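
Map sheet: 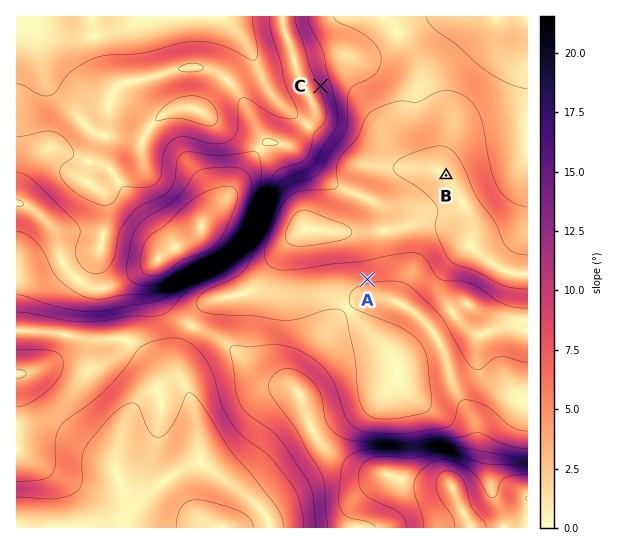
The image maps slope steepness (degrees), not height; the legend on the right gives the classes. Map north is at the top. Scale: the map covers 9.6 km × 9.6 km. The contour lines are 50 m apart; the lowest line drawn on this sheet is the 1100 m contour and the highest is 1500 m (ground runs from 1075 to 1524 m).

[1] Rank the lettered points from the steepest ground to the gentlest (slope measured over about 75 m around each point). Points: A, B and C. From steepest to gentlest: C A B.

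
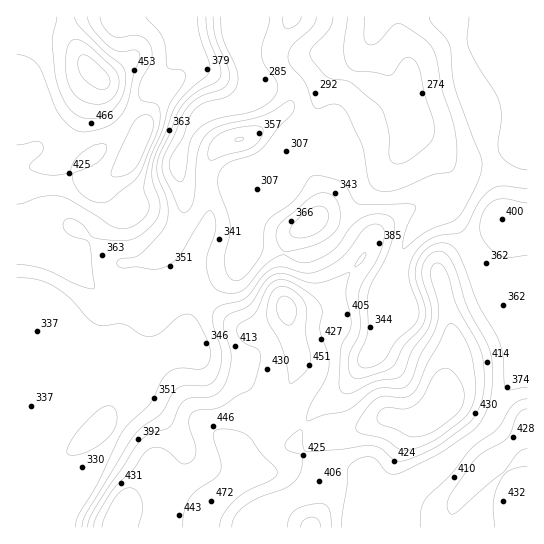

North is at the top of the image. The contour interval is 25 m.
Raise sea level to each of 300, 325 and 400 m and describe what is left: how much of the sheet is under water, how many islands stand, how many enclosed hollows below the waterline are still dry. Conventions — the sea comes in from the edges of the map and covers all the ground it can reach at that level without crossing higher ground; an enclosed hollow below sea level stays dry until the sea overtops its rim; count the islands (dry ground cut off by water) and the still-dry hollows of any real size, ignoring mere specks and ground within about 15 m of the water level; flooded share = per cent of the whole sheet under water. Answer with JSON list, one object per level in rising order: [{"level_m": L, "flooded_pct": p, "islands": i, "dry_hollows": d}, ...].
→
[{"level_m": 300, "flooded_pct": 9, "islands": 0, "dry_hollows": 0}, {"level_m": 325, "flooded_pct": 21, "islands": 0, "dry_hollows": 0}, {"level_m": 400, "flooded_pct": 64, "islands": 0, "dry_hollows": 0}]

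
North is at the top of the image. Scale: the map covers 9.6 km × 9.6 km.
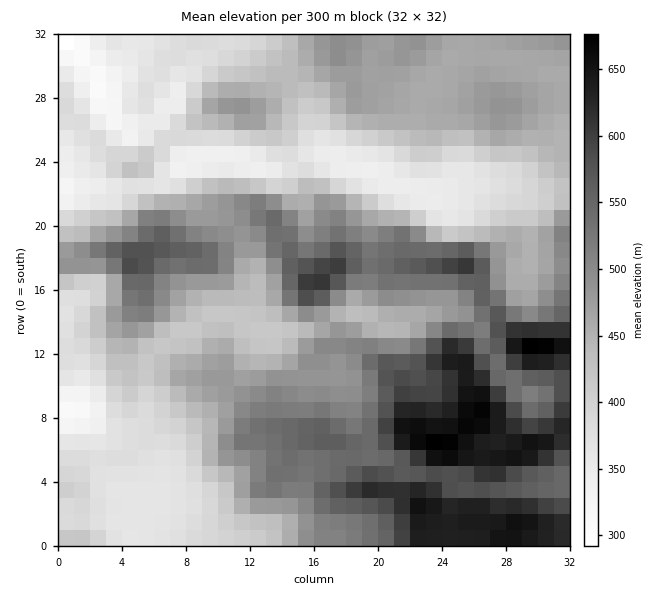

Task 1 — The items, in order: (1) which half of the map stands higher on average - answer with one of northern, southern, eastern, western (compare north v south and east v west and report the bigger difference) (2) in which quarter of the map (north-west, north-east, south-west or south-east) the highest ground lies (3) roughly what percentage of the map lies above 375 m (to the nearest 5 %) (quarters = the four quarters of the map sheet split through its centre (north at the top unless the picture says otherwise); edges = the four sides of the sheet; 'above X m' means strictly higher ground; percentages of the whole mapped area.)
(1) On average the eastern half of the map is the higher ground.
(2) The highest point lies in the south-east quarter of the map.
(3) Ground above 375 m makes up about 85 % of the sheet.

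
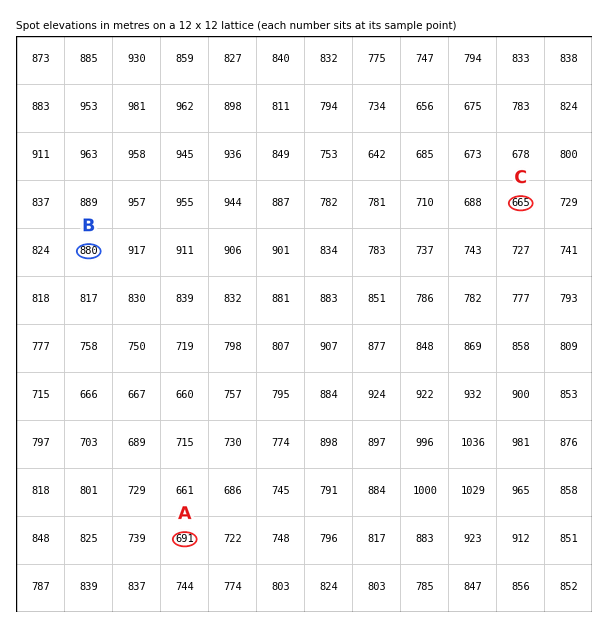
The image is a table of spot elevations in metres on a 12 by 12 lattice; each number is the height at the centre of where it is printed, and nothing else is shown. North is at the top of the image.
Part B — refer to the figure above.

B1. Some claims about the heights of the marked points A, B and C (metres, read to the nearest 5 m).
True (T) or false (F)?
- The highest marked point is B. T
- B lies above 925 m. F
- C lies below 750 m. T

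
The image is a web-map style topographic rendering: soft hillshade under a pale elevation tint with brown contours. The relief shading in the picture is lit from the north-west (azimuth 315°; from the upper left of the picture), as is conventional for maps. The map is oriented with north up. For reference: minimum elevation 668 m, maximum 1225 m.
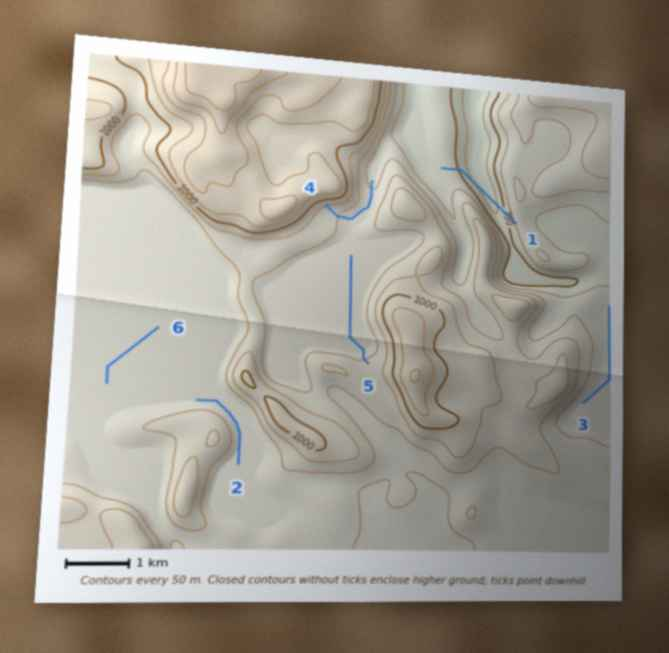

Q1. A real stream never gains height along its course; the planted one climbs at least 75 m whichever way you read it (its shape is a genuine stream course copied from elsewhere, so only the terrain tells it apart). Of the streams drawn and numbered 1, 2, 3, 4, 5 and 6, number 1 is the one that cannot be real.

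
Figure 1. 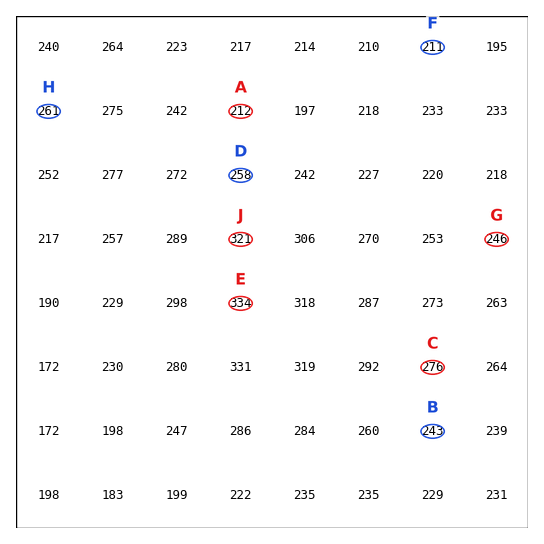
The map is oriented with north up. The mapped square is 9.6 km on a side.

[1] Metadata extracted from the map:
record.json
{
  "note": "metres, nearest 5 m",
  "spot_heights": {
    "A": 210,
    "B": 245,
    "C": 275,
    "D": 260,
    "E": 335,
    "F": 210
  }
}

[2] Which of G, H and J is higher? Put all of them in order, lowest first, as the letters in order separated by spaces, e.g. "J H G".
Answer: G H J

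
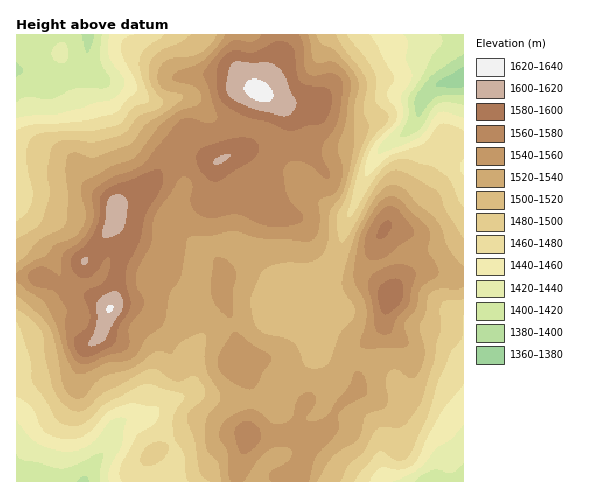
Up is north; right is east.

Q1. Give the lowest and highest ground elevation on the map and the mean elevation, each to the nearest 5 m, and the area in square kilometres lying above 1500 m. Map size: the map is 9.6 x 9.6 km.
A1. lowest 1370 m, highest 1630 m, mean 1520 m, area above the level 62.8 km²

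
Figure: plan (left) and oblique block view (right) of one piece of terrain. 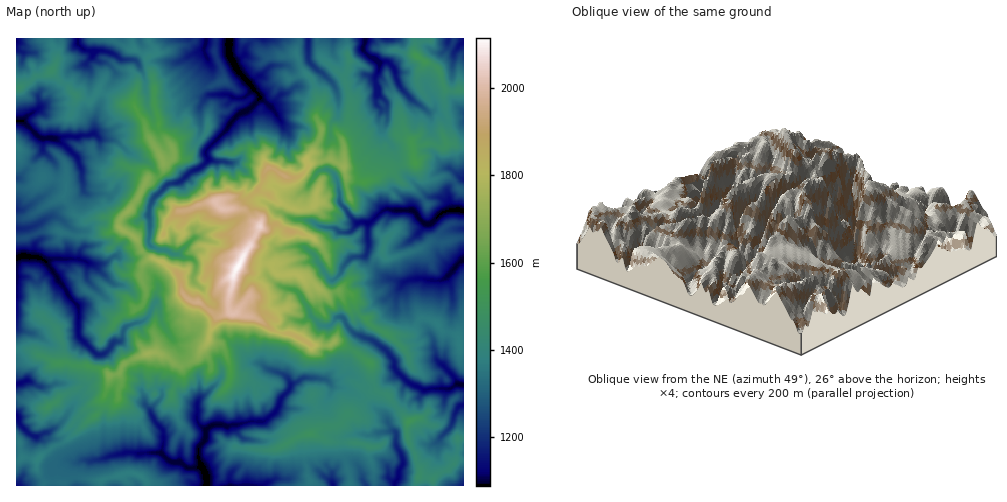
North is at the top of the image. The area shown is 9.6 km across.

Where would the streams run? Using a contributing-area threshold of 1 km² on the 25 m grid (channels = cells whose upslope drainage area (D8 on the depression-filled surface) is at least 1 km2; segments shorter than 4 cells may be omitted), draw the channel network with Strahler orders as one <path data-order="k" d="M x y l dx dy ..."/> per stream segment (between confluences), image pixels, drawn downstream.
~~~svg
<path data-order="1" d="M250 485l-20 0"/><path data-order="3" d="M201 467l5 6 1 12"/><path data-order="1" d="M94 460l5 0 13-5 5 0 7-2 36 0 4 2"/><path data-order="2" d="M164 455l5 6 3 1 9 0 7 6 9 0 4-1"/><path data-order="1" d="M47 433l-4 0-5 3-9-2-9-9-1-3 0-4-2-3"/><path data-order="1" d="M396 433l1 1-1 11 6 9 1 3 0 7-4 5-1 9-3 7"/><path data-order="2" d="M206 431l-2 9-5 8 0 11 2 4 0 4"/><path data-order="1" d="M449 428l3-2 2-7 0-4 4-7 3-3 2 0"/><path data-order="1" d="M151 411l0 2 3 7 10 12 0 13-3 5 0 3 3 2"/><path data-order="1" d="M197 403l0 12-1 3 3 6 7 5 0 2"/><path data-order="2" d="M291 385l-1 5-9 8-2 5 0 3-3 6-11 9-16 0-10 4-8 0-1 1-5 0-1-1-11 0-7 6"/><path data-order="2" d="M458 384l5 1"/><path data-order="1" d="M26 380l-4 3-5 1"/><path data-order="1" d="M327 380l-7-2-18 0-11 7"/><path data-order="1" d="M444 366l11 12 3 6"/><path data-order="1" d="M262 364l4 5 18 6 6 5 1 5"/><path data-order="1" d="M165 327l-4-5-2-15-5-4-6 13-4 5-3 1-4 0-7 4-3 0-4 5 0 6-3 4-5 1-9 10-4 3-6-1-18-18 0-30-9-10-5-9-7-8 0-2-12-17"/><path data-order="1" d="M288 288l6 1 6 5 2 6 7 9 2 6 10 11 9 0 7-9 5 0 4 4 2 6 7 7 19 7 8 7 4 2 9 12 0 6 1 2 13 13 7 3 2 0 5 4 5 0 2-1 21 0 7-5"/><path data-order="1" d="M17 287l0-29"/><path data-order="1" d="M402 286l3-5 6-2 30 1 5-2 15-17 2-1"/><path data-order="1" d="M92 264l-2 0-9-5-31 0-1 1-4 0"/><path data-order="1" d="M318 261l3 4 2 6 4 3 2 5 1 1 4 0 7-7 2-7 10-9 11 0 3-3 1-2 0-5 1-1 0-4-1-2 0-16 2-1"/><path data-order="2" d="M45 260l-7-3-19 0-2 1"/><path data-order="1" d="M192 258l-7 0-7-4"/><path data-order="2" d="M178 254l-5 0-7-4-7 0-9-5-2-2 0-4 2-1 0-21-2-1 2-9 2-4 1-5 8-7 6-7 2-1 6 0 6-2 9-9 10-4 8-8 0-1"/><path data-order="1" d="M195 238l-1 0-16 16"/><path data-order="1" d="M327 228l7 0 6 4 9 0 8-8 0-1"/><path data-order="2" d="M357 223l4-1 9 1"/><path data-order="2" d="M370 223l15-14 5 0 1 1 20 0 15 14 6-1 13-12 3-1 14 0 1 1"/><path data-order="1" d="M83 190l-1-21-2-3-4-11-13-11-7-5-7 0-1-1"/><path data-order="1" d="M335 176l4 7 1 19 7 8 2 5 8 8"/><path data-order="1" d="M216 161l-7-1-1-1"/><path data-order="2" d="M208 159l-2-5 1-5 21-21 3-7 10-9 3 0 2-2 4-1 9-10 0-1"/><path data-order="2" d="M48 138l-8 0-16-17-7-1"/><path data-order="1" d="M96 134l-16 1-2 2-30 1"/><path data-order="1" d="M283 124l-6-8-1-4-13-13-4-1"/><path data-order="1" d="M386 111l0-4 2-1-2-4-10-11"/><path data-order="1" d="M416 103l-16-15-4-11-1-8-4-5-2-2-10 0-4-5-4 0"/><path data-order="1" d="M376 99l0-8"/><path data-order="2" d="M259 98l0-3-6-6"/><path data-order="1" d="M209 95l20 0 6 3 8 0 10-9"/><path data-order="2" d="M376 91l0-16 2-3 1-3 0-5-8-7"/><path data-order="2" d="M253 89l-7-10-8-8-8-14-1-3 0-15"/><path data-order="1" d="M333 83l-11-11-4-2-9-8-1-2 0-21"/><path data-order="2" d="M371 57l-8-7 2-11 2 0"/><path data-order="1" d="M92 54l-3-4"/><path data-order="1" d="M111 53l-7-2-1-1-14 0"/><path data-order="2" d="M89 50l-6-1-5-5-1-5"/><path data-order="1" d="M204 49l2-9 1-1"/>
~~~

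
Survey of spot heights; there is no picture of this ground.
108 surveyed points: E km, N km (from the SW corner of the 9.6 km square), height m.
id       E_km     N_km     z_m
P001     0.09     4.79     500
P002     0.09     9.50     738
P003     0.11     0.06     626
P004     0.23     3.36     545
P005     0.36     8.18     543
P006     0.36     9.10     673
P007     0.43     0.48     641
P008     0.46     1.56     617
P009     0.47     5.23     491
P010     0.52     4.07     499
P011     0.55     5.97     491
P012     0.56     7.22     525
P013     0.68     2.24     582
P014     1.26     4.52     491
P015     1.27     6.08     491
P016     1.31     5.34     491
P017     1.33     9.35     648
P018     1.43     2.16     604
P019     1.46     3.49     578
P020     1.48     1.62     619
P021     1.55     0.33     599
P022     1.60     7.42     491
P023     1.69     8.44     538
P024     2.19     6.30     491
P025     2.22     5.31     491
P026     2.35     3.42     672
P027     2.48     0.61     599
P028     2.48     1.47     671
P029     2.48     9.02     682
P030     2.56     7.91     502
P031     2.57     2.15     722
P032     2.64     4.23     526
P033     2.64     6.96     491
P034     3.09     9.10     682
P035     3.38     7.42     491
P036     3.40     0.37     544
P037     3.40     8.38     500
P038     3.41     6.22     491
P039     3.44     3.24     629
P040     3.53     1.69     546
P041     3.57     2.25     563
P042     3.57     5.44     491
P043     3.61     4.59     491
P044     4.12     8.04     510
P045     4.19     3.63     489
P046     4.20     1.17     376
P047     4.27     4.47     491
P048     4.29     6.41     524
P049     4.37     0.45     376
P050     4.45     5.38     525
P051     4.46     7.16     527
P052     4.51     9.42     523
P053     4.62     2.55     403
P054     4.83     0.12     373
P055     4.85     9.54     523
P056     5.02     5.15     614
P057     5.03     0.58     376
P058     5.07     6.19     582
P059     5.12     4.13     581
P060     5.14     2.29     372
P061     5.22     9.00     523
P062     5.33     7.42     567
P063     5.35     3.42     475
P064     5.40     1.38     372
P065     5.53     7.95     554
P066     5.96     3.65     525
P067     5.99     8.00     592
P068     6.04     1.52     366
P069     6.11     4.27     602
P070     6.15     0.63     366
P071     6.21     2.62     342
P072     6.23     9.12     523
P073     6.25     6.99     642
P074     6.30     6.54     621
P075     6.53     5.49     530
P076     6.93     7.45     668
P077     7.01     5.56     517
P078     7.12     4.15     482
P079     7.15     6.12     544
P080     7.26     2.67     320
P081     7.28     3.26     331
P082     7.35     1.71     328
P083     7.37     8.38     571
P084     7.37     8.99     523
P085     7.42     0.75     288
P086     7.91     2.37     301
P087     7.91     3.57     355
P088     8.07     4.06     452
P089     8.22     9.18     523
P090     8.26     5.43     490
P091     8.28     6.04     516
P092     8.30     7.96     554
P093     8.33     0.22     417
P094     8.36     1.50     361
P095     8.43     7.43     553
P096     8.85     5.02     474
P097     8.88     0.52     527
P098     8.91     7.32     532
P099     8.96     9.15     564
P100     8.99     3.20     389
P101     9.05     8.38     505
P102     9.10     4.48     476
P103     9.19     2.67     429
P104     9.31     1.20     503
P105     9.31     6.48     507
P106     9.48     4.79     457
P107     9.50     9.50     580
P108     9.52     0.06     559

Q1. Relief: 280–740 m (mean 515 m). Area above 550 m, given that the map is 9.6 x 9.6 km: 30.4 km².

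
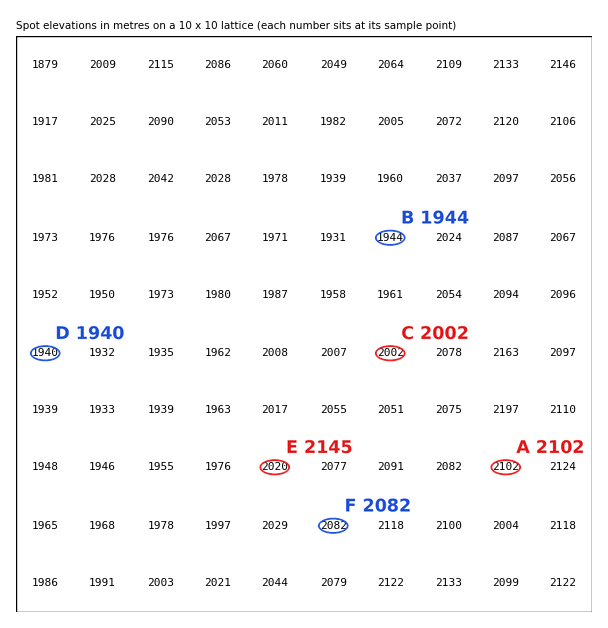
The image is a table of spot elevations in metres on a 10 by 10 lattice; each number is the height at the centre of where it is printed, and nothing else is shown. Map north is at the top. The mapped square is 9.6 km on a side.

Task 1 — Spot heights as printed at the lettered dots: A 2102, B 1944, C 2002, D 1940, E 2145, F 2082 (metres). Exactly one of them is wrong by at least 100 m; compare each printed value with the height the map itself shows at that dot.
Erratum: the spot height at E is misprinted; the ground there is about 2020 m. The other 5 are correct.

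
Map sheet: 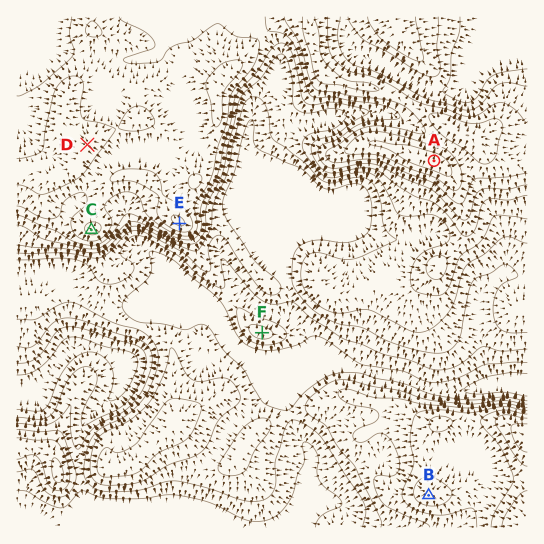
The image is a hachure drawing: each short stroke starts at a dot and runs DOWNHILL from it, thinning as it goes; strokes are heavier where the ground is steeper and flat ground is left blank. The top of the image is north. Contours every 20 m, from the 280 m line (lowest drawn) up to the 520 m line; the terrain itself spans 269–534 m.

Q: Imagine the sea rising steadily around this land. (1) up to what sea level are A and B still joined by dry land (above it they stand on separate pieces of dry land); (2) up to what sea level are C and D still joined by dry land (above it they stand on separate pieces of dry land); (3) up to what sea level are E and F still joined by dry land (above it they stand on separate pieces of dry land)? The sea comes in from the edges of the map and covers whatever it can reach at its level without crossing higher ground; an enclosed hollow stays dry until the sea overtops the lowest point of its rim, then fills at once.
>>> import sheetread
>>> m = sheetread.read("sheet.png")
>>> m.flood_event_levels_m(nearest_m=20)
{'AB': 340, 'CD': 460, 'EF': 360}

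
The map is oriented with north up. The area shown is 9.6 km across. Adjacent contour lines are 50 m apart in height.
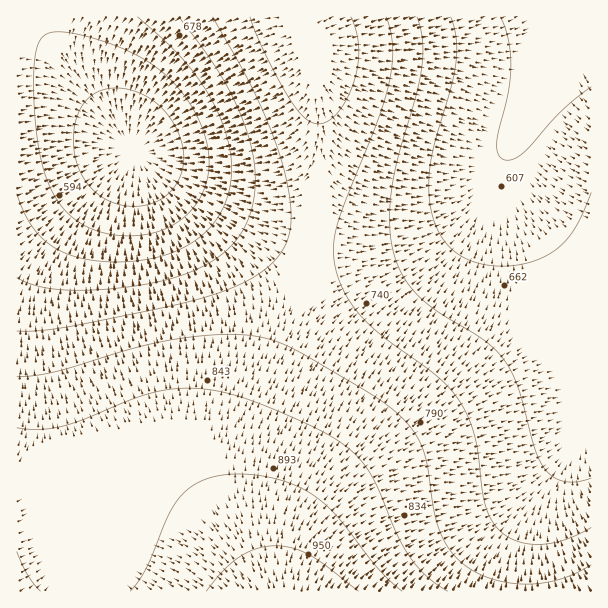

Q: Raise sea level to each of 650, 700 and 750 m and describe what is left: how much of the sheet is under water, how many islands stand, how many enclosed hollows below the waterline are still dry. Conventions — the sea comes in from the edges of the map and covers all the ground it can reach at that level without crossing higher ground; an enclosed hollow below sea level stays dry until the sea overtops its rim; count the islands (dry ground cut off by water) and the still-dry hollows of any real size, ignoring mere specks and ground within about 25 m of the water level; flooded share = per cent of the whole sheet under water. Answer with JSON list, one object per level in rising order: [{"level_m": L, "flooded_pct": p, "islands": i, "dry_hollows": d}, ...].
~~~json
[{"level_m": 650, "flooded_pct": 24, "islands": 0, "dry_hollows": 0}, {"level_m": 700, "flooded_pct": 38, "islands": 0, "dry_hollows": 0}, {"level_m": 750, "flooded_pct": 52, "islands": 0, "dry_hollows": 0}]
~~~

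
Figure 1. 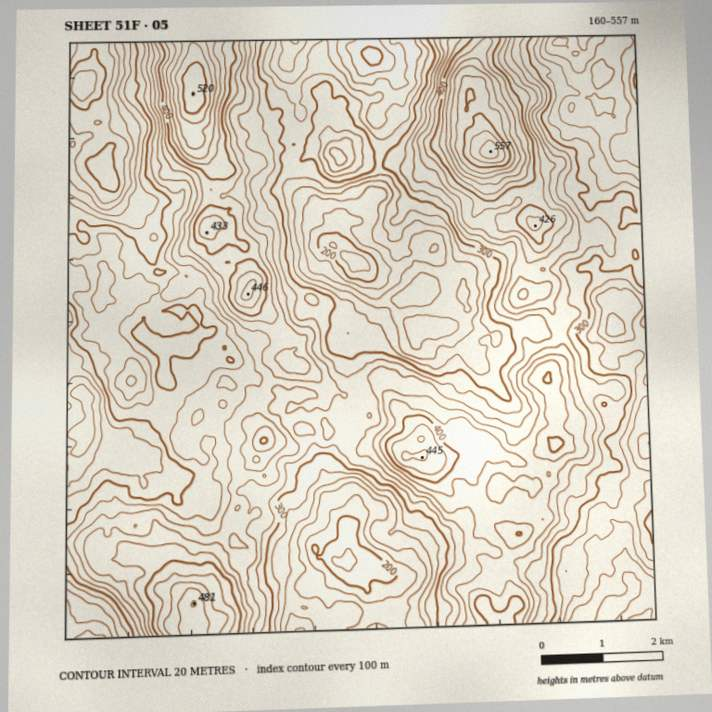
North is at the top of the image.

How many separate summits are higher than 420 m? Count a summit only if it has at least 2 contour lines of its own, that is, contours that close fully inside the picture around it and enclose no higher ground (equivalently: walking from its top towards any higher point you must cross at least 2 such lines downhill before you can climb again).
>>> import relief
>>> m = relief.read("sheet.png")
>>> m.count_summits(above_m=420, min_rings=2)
6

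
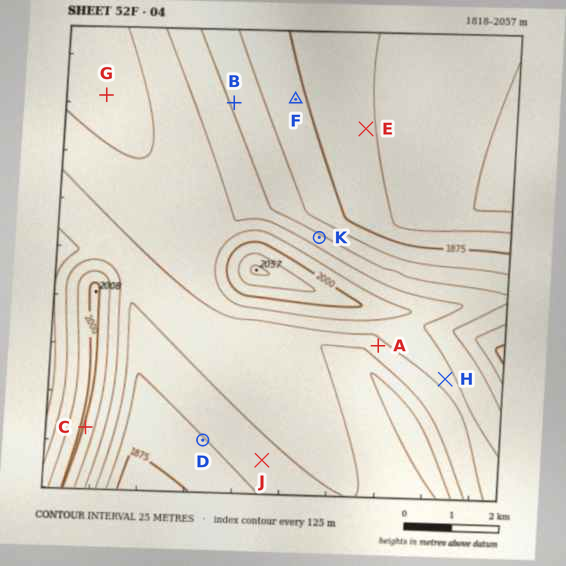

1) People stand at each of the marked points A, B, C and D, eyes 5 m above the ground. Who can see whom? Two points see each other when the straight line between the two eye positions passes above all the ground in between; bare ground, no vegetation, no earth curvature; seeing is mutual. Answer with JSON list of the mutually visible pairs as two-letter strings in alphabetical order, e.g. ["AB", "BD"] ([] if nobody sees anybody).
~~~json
["AC", "CD"]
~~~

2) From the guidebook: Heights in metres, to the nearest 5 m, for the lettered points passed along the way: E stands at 1855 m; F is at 1880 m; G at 1985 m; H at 1950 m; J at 1915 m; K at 1930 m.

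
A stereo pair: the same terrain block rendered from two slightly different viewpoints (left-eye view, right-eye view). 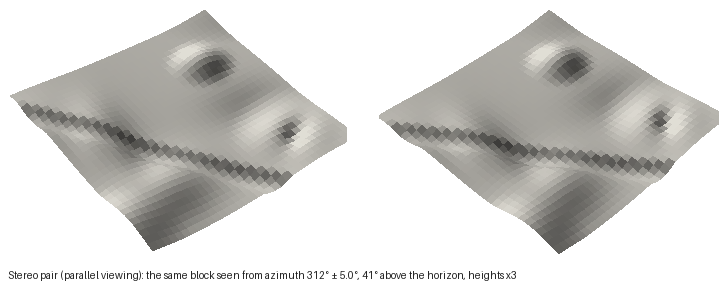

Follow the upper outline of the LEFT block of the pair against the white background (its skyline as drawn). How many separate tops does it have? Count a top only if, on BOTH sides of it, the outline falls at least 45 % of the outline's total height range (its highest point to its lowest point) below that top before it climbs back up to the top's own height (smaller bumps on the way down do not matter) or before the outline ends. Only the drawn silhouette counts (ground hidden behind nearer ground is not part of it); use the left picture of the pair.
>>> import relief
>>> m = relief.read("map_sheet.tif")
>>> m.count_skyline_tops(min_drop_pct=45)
1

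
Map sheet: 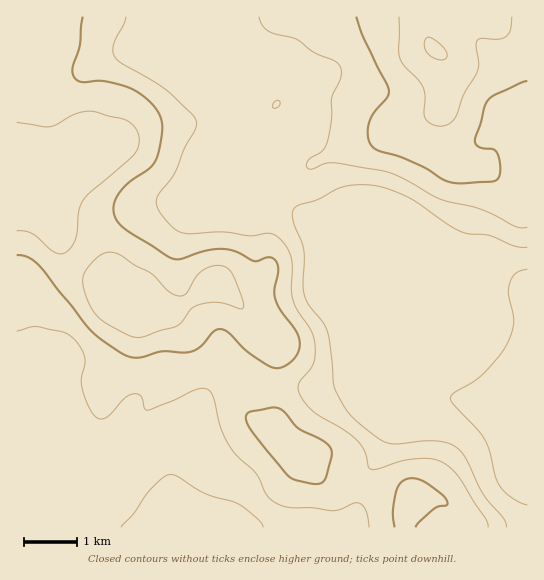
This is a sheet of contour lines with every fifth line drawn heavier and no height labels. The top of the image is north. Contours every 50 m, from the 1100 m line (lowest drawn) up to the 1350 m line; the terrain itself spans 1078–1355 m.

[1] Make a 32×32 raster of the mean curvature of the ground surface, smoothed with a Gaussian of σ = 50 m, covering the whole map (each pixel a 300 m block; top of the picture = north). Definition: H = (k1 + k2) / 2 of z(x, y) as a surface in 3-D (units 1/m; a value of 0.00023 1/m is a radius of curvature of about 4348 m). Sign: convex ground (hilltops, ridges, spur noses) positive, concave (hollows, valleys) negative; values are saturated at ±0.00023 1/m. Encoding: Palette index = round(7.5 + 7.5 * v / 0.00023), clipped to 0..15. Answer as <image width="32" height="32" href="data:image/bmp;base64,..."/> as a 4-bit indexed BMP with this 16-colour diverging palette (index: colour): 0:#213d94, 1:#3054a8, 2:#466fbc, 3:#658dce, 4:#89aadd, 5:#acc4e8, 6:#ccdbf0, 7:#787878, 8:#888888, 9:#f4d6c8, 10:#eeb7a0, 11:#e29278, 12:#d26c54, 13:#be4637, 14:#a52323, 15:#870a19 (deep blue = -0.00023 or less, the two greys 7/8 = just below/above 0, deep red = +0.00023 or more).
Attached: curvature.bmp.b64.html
<image width="32" height="32" href="data:image/bmp;base64,Qk12AgAAAAAAAHYAAAAoAAAAIAAAACAAAAABAAQAAAAAAAACAAATCwAAEwsAABAAAAAAAAAAlD0hAKhUMAC8b0YAzo1lAN2qiQDoxKwA8NvMAHh4eACIiIgAyNb0AKC37gB4kuIAVGzSADdGvgAjI6UAGQqHAIumZWR3d3cyMQMxfJVb/8eZZom2R3UySbp7hHrqn8QjZXaKyEQ1mFjt34WL/N9wJXd1ebp0asg1yaxDW/zbU0R3dYmqhIp0a8jNzGSKuXdHd3SYmnWZRbyJ7vxTRnmHR3d0qGmGdjrru4hyEkVXZld3RqpXmFNN2uk0QiVWZmZndkmqdGiDWlRzFHdWh1VVV2Z6iIZFl0UkhGZXh5l4h2dmZURpRIlTWf3GJoiJm6dnZUFGjXaoU67/xSeYiay5Zpdyeq67xhPs76Ymd2Z6zZWXc7//27cp96cwZ3d3U62UY2bP3Ld835WzBHd3d3dZZAKaq4i0T/439gd3d3d2Z2MFyGqopVz/XfkGeIeHZ6hDSedZyXRHmmz3RHeId0iDOmnZZ2RlNFUno1Z3d3JXY4+JuFY1ZTNESII1VXUAeIi9erhUJERGZmhldUQRF6hYyHiqqEJWVnd2bNdDJIztq7WHmt65qGVmdmzbmpi7reuVmKqr37ZUVnVJmJzrqGZXl4d6hq63d2m3RWZ5zJiXNpZlWsmrupp3q5ZGeMyr/kaGZ3aprLhUd0rJd3Z2SO0yZHiEWbtjN3d2p3d2UxasYnV4c0diBXd3dnZTRmeJrceXeqd0A3d4d3ZndkZ5zv90ZnmomCZ3d3dYdmqHlo/HNqiIhoqUd3h3Wqh8loSdQmzE"/>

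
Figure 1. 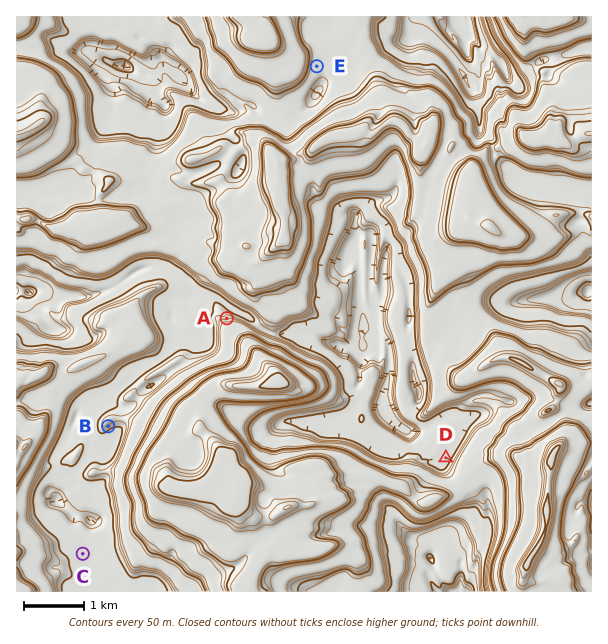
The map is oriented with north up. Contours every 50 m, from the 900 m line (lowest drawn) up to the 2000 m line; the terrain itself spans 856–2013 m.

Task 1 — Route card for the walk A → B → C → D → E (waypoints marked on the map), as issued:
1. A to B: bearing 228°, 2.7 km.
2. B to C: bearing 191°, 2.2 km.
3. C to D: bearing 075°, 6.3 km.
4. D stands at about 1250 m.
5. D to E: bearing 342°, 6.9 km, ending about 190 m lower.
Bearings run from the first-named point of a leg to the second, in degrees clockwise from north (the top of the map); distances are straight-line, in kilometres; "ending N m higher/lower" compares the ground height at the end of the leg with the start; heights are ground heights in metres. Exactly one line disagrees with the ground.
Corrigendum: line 5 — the sense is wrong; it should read higher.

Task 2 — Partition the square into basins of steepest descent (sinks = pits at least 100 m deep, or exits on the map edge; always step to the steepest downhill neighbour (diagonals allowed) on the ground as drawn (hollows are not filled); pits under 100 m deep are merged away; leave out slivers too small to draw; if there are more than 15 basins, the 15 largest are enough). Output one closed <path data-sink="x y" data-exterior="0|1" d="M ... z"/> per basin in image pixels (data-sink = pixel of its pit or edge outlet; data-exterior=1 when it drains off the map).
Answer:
<path data-sink="459 24" data-exterior="0" d="M591 16l-343 1 22 28 14 78 18 25 7 3 20-13 24-4 9-4 9 4 16-12 9-1 17 17 13 8-2 10 5 6 11 6 12 0 22 12-6 29 0 9 3 4 18 4 9 8 9 2 51 2 15-10 15-4 4-3z"/><path data-sink="381 404" data-exterior="0" d="M396 121l-9 1-16 12-9-4-9 4-24 4-9 4-9 9-12 3-11 6-6 0-5 4 3 25-2 12 6 17 0 19-19 20 1 18 8 24 0 25-2 12-8 18 0 6 13 21-16 5-43-1-11 5-11 14 3 24 25 28 6 2 2 10 6 11 0 9 4-2 18 1 14 13 7 10 12-5 18 0 2-2 0-11 3-9 4-3 7-5 24-1 17 1 28 9 23 18 7 2 11-6 16-5 27-30 17-6 20-2-3-29-16-18-10-6-14-2-2-2-4-12 1-8-8 0-5-4-8-8-6-15-10-7-5-6 0-17 3-6-2-10 18-38-1-19 6-11 18-16-1-12 6-29-22-12-12 0-11-6-5-6 2-10-13-8z"/><path data-sink="57 500" data-exterior="0" d="M236 258l-14 1-13 6-15 19-24-2-26 12-12 15 1 21-25 24-24 8-19 11-20-3-5 4 9 13-1 24-17 29-10 10-5-1 1 143 230-1 9-24 26-31-8-12 0-8-19 1-9-6-11-13 3-7-2-9-17-8-3 0-9 10-9 4-27 0-5-15 2-9 13-20 18-15-11-7-9-1-23-11-24-15 14-16 25-15 4 1 7 13 16 17 0 5 9-10 11-5 43 1 16-5-5-9-13-16-14-14-16-10-7-11-2-10-12-15 6-15 14-16 8-5z"/><path data-sink="123 66" data-exterior="0" d="M248 16l-232 1 0 57 9 3 3 10 10 17 4 16-5 5 0 3 7 10 24 24 7 1 9 7 6 0 19 12-11 16 2 23 2 3 12-2 18 1 6-6 20-11 28-6 4-3 3-12 5-2-10-1 2-21 20-7 9-6 6 0 9 4 17-10 10 0 13 13 4 8 30-11-10-8-14-21-14-78z"/><path data-sink="29 293" data-exterior="0" d="M33 218l-17 1 1 163 7-6 9 2 12-8 20 3 19-11 24-8 25-24-1-21 12-15 26-12 24 2 15-19 13-5-10-1-9-5-5 0-7 5-27-13-8 0-6-15-6-3-22-5 8 17 1 7-10-22-3-1 3-2-4 0-5 2 6 9 6 18-11 11-12 4-5-3-5-17 0-15 2-5-16-2-9 5-14 0z"/><path data-sink="458 591" data-exterior="1" d="M516 456l-19 1-17 6-27 30-16 5-11 6-12-5-12-12-28-11-15-2-35 2-8 7-3 9 0 11-2 2-18 0-11 5-8 6 0 8 8 12-26 31-9 24 275 1 4-26 14-21 6-15 2-51 4-15-9 5-9 0-9-9z"/><path data-sink="588 291" data-exterior="0" d="M470 220l-12 10-8 16 0 26 7 13 3 15 10 12 8 17 18 13 7 16 13 2 51 28 12 2 11-4 2-2 0-162-8 4-8 0-18 12-24 0-33-3-12-9-15-3z"/><path data-sink="591 504" data-exterior="1" d="M591 444l-9 0-6 2-18 0-6 12-6 72-22 42 0 7 12 4 4 9 52-1z"/><path data-sink="591 402" data-exterior="1" d="M591 385l-12 5-19-4-2 15-6 7 6 5 7 15 0 7-5 11 16 0 6-2 10-1z"/>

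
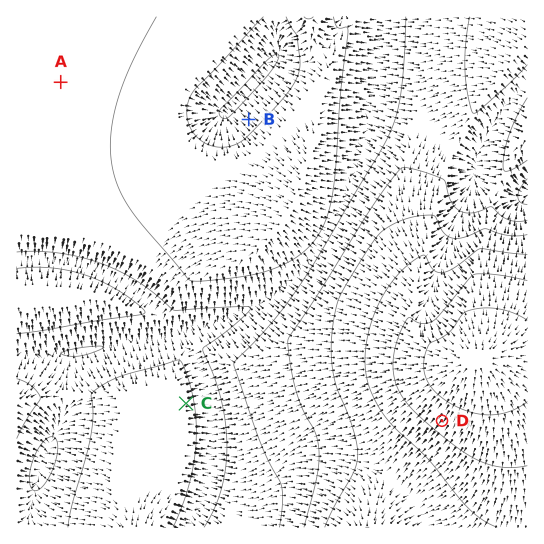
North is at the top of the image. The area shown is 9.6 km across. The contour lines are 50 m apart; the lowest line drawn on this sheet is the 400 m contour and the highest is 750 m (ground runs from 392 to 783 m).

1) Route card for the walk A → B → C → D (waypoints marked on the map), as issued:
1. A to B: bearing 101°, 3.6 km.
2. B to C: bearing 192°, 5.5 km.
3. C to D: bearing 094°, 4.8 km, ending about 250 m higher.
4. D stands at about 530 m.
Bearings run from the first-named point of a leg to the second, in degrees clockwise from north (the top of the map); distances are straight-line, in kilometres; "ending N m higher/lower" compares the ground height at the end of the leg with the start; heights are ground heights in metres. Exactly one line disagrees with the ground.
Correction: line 4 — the height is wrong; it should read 720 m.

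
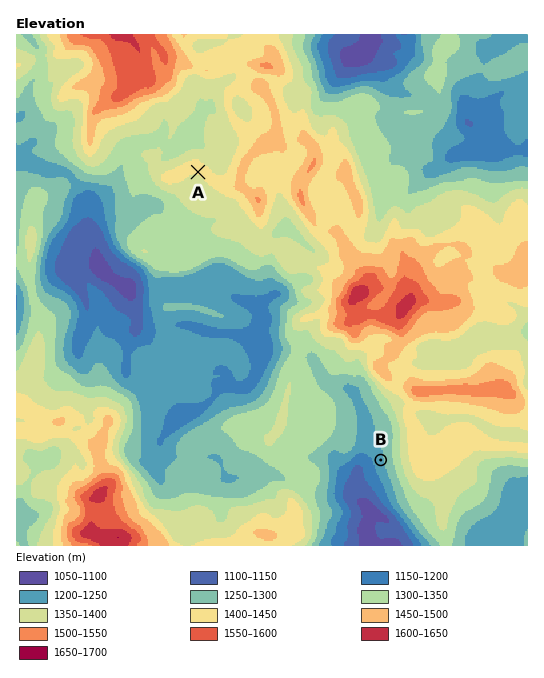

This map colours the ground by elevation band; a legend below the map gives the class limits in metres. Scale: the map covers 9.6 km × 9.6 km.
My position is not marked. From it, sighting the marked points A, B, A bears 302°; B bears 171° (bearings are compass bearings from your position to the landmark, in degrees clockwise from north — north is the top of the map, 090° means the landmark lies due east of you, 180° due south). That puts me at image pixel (350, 267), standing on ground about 1480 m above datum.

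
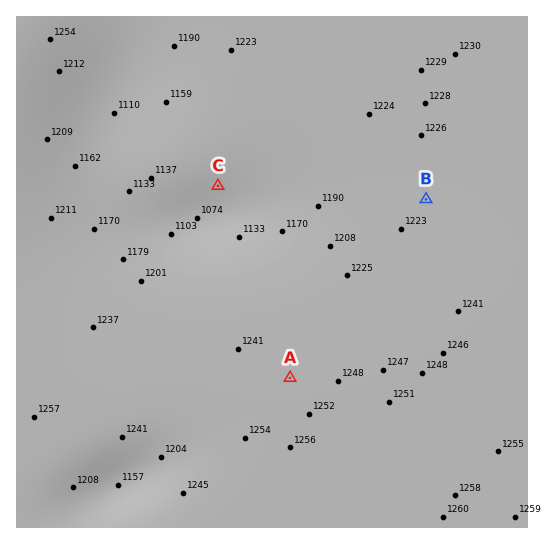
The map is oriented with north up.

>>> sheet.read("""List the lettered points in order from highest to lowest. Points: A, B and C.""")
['A', 'B', 'C']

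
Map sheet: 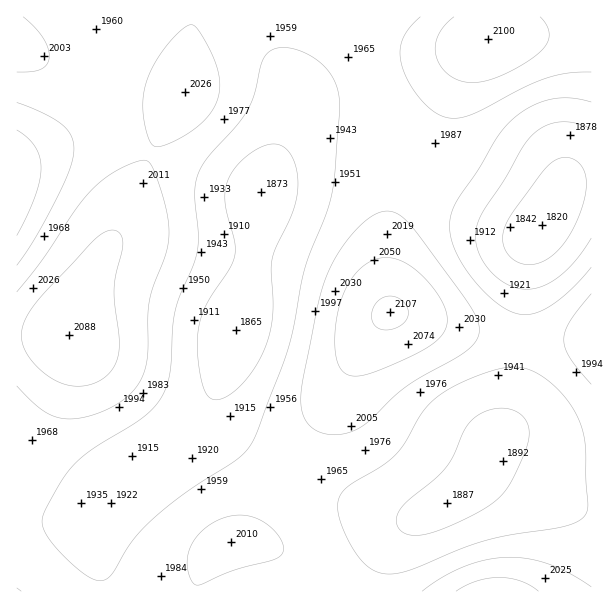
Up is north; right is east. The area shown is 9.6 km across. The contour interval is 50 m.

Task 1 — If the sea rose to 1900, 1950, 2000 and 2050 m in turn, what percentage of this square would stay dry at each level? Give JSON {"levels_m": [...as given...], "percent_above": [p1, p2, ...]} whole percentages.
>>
{"levels_m": [1900, 1950, 2000, 2050], "percent_above": [88, 63, 26, 8]}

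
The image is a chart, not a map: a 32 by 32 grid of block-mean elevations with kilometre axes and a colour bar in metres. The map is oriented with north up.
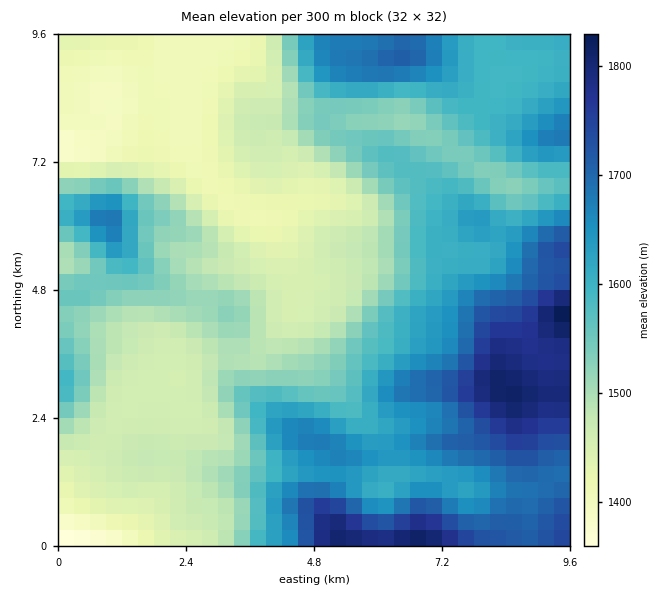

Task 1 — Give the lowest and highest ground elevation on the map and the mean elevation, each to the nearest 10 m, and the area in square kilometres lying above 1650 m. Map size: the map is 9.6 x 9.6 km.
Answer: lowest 1350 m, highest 1840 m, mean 1560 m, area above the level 21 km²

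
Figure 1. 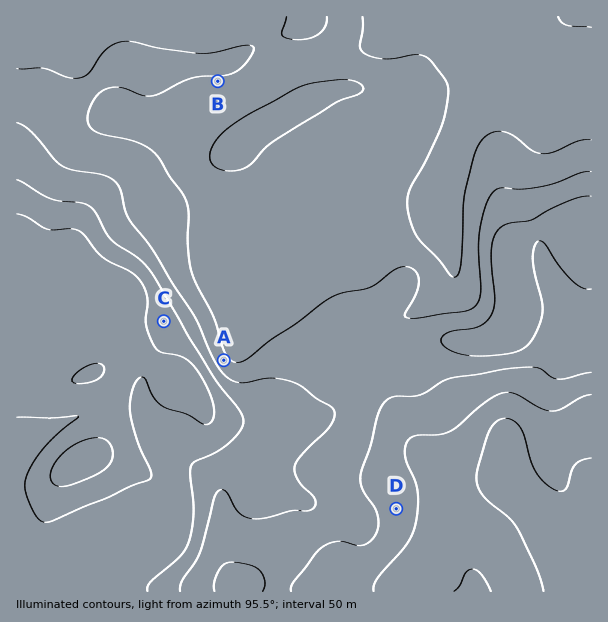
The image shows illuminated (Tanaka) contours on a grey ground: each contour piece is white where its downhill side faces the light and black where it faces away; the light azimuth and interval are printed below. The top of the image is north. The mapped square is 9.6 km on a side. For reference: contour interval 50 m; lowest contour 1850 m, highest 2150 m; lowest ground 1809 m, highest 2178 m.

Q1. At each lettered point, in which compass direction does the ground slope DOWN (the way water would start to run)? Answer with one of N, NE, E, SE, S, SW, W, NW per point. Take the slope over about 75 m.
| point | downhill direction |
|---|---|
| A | NE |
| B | S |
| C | E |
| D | E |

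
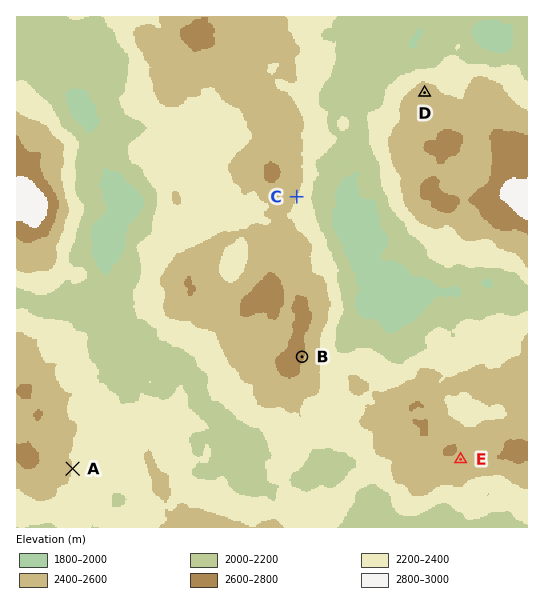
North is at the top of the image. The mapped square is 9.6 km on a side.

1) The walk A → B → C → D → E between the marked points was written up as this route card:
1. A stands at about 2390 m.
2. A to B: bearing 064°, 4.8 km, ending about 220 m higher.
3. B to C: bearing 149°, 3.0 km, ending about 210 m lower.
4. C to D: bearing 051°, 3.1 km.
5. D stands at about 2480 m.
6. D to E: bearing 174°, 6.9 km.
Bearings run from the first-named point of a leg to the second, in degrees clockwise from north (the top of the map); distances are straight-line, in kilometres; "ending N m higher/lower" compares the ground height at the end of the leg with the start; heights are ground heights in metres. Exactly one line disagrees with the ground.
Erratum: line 3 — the bearing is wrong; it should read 358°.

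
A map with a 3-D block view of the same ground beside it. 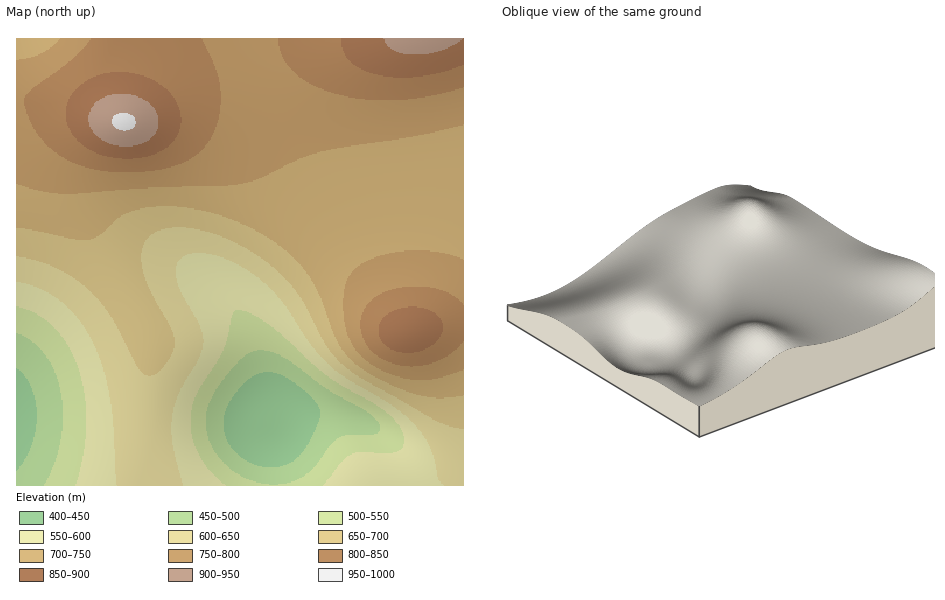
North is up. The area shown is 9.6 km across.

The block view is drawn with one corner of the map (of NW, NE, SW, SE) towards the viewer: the SE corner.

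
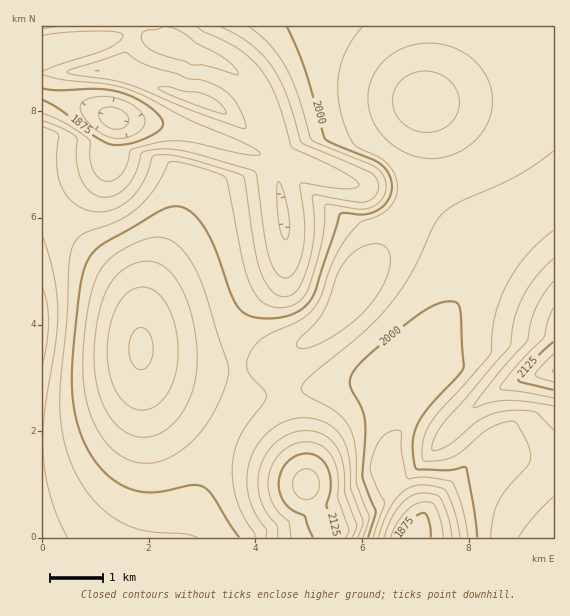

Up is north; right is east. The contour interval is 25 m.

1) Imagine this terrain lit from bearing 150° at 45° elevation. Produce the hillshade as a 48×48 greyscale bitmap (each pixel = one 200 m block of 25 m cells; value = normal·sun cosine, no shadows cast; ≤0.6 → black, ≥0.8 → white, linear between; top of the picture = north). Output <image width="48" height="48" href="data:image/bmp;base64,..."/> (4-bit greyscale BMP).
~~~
<image width="48" height="48" href="data:image/bmp;base64,Qk32BAAAAAAAAHYAAAAoAAAAMAAAADAAAAABAAQAAAAAAIAEAAATCwAAEwsAABAAAAAAAAAAAAAAABEREQAiIiIAMzMzAERERABVVVUAZmZmAHd3dwCIiIgAmZmZAKqqqgC7u7sAzMzMAN3d3QDu7u4A////AIiIiZmZmZmZiIiHZniJrv/+uGVUVWZmZoiIiZmZmZmZiIiIiIiZm+//2XVVVmZmZoiIiZmZqpmZiHd4mqqZma3//JZmZmZmZoiIiZmaqqmYh3Zniau6mYnf/shmZmZmZniIiZmqqqqYh2VVZ5rMuZic/+uHd3ZmZniIiZmqqqqZh2VERXiry5iIz+24d3d2ZneIiZmqqqqZh1QzM1aKvLmHjO7ad3d3d3d4iJmqq6qph1QyIjVorMuGV87cp3d3d3d3iJmqu7qph2QyIiRXm8yWVHzdyod4iGd3iJmqu7qpl2VDIiNWiru3QzfN3KiIiGZ3eJmqu7uqmHZUMzRWeaqpUyJ83duYiVZneImqu7uqmIdlVERWeJmZdCEnze3LqlVmd4maq7uqmYh3ZmZneImZhjESa97t3UVWZ4iaq7qqmYiIiIeIiIiIiGMRFZze7kRVZniZqqqqmYiImZmZmYiIiIYxESabzTRFVniJqqqpmIiJmqqqqZmIiIhkEAEkZzNEVWeJmqqpmIeImqu7uqmYiIiHQhAAEiM0RWeImaqpmHd3eKvMy7qZiIiHdTIQADMzRVZ4mZmZmHZVVnm8zLupmIiHdmVDITMzRFZ3iZmZiHZUM0abzMu6mYiHdmZVREMzRFVniJmZiHZTEBNpvMy6qZiHdmVVVVREREVneImZmIdUEAA3q8zLqZmIdmVVRGVEREVmeIiZmIh1MQAVirzLqpmId2VURGVUREVWd4iJmIiHUxATaau7upmYh2VURHZURERWZ4iImZmHZBASV5q7uqmYh3ZVRHZVRERVZ3iIiZmYdCACNXmqqqmZiHZlRHdlRDRFZ3iIiZmZdTESNGeZqqmZmIdmVHdlRDNEVneIiZqphkIiNFaJmZmZmYh2ZXdlRDM0VneIiZqphkMzRFZ4mZmZmZiHZod2UzI0VneIiZqph1REMiRniZmZmZmId4d2VCIjRneIiZqph1VCEAA3iJmZmZmYiIh3ZDIjRWeIiZqph1QxAAAGiJmZmZmZiIiHZTIjRWeIiZqph1QzRUIFiZmZmZmZmIiIdkMjRWd3ZniZh1VniYZWiZmZmZmZmZmZh1QzRVQzIjWJh3iavMqImZqqmZmZmZmqqHQxERERI0V4iavM3dypmqqqqZmZmZmql1IAAAE0VniIibzMzLqZqqqqqpmZmYd2ZTAAAjVnmaqYd4mqqYiZqquqqpmZmUM0RUQzRXiavLqYdmd3iIiJmquqqpmZmSNWiZh3iavMy6mHdmd3d3iImaqqqZmZmFeKvMy7vMu6mIiHdmd3d3d3iJmZmZmZiIq97/7cy6h2ZniHd3d3d3Zmd4iJmZmYiLzf//7Ll2REVniId3d3d2ZmZneIiIiIiIiavMuXVERFZ4iIh3d3dmZVVmd4iIiIiEMyIkd2VVZmeJmYiHd3dmZlVmZ3iIiIiHZUMRNmZmeJmqqZiId3d2ZmZmZ3eIiIiMuph2VoiImqu6qZiId3d2ZmZmd3eIiIiO7cuph5mZmru7qpiId3d3ZmZmd3d4iIiA=="/>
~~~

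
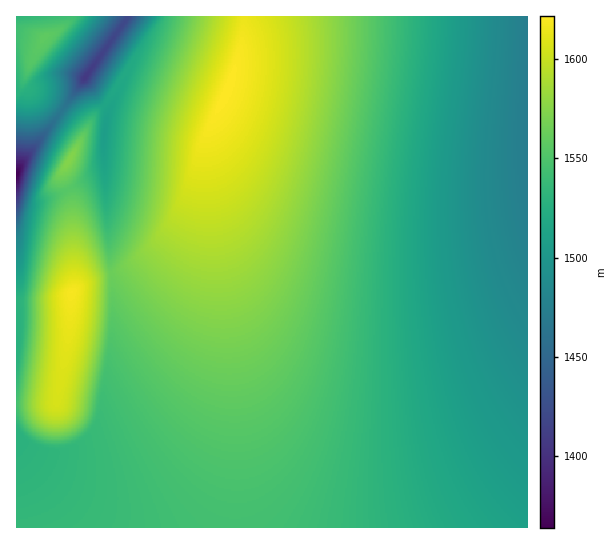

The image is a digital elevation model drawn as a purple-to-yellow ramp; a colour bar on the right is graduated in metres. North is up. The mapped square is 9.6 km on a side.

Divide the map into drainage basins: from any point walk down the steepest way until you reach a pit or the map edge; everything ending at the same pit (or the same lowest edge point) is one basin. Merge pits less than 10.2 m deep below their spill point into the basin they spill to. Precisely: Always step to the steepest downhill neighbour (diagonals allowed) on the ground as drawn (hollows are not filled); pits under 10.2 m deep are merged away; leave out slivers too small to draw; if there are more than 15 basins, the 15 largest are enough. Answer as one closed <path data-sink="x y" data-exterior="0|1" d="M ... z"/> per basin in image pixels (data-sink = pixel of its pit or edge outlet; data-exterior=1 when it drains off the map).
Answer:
<path data-sink="527 129" data-exterior="1" d="M527 16l-283 1-1 22-6 23-9 27-23 48 2 29 20 137 8 76 0 149 293-1z"/><path data-sink="17 433" data-exterior="1" d="M205 137l-17 61-8 16-20 27-17 15-17 12-12 5-17 3-26 17-2 40-12 66-3 4-7 1-31 1 1 123 218-1 0-148-8-76-20-137z"/><path data-sink="17 174" data-exterior="1" d="M70 16l-54 1 1 387 30 0 7-1 3-4 12-66 2-40 26-17 17-3 12-5 17-12 25-25 20-33 16-60 15-29-81-30-13-3-18 27-11 10-11 20-16-17-36-24-9-9 5-18 12-24 5-5 15-7 10-10z"/><path data-sink="85 78" data-exterior="0" d="M243 16l-172 0 0 3-10 10-15 7-5 5-12 24-5 18 9 9 36 24 16 17 11-20 11-10 18-27 13 3 72 28 8 1 10-19 9-27 7-32z"/>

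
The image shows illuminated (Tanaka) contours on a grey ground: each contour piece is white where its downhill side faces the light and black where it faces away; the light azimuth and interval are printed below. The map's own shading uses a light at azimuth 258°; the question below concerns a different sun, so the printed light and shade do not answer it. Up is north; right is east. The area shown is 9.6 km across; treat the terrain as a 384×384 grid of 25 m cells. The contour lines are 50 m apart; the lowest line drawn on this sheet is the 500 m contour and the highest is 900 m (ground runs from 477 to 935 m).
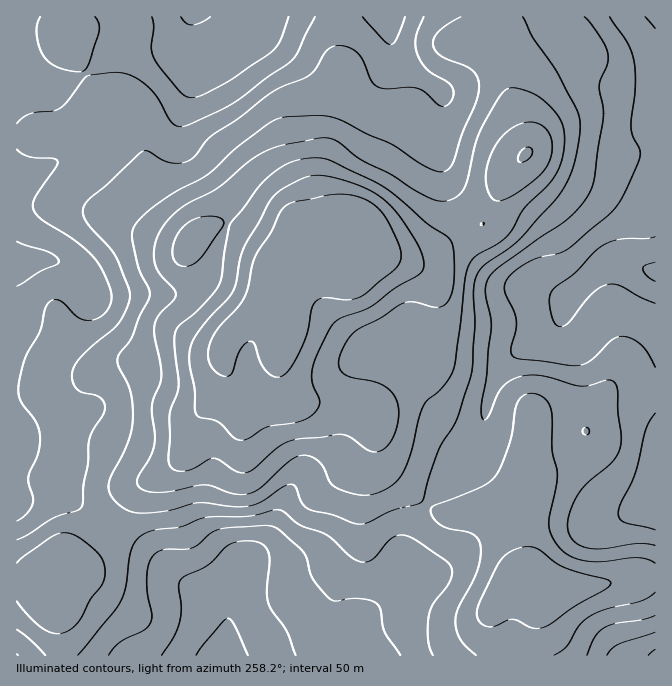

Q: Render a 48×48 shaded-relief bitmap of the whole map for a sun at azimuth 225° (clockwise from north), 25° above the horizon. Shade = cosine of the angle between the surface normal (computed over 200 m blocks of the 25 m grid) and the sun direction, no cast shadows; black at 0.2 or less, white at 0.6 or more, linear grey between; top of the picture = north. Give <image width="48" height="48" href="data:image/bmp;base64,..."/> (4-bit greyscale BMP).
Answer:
<image width="48" height="48" href="data:image/bmp;base64,Qk32BAAAAAAAAHYAAAAoAAAAMAAAADAAAAABAAQAAAAAAIAEAAATCwAAEwsAABAAAAAAAAAAAAAAABEREQAiIiIAMzMzAERERABVVVUAZmZmAHd3dwCIiIgAmZmZAKqqqgC7u7sAzMzMAN3d3QDu7u4A////AO7bmIiZiHiKq7u7qYm7u7u8y6qql2aKqv7bmIiZh3iJq7u7qYm7u7u8y6qql3ibu+7Kh4iIdmeJq7u7qYmqqqq8yqq6mIm8zNyod4h2VWd4q7u7qZmqqqqruqu6mZq8u8uXd4dlVWd4mru6qaqqqZmaqquqmJmqqamHeHZVVoiImruqqruqmZmaqqmYZVZ4h5iHh2VVeKqYmruqq7upmZqruph1MiNFVXiIdmVWirqYm7u7vMuYmru7updTEBI0M2d2VWZ4q7mZvN3d3cuYm8zLuodTETREM3dlRXmavLqs3t7u3cuprMy7uodlNFZmVIh2aKvMzLve/t3u3cuqu7qZmYh2VWd3dqmImszMy7zv7bvdzMu6qpiIiIiHZniIiKmZq8zLu8zd25q7u7uqmHd3eIiHd4iIh5maqrqqvMvMypmru7uph3d3iJmHd4mId5mqqqqavMqsupiby7updmd3iZmHeJmHZpqqqqqavLmsupmsy7updmd3eZmHiJh2ZqqqqZmr3bmsupq8uru5ZWd3eaqIiJdVVrqqqZq83Lq7qau6qauoVXh2eaqYeHZVZ6qqqZvMy7u7qaqYiJmGRXh2aaqHd2ZWd6qqqazMu7y7qZmHZmdlRYh2aJh1VVZmd5qqqrzLrN3KmaqGVVZVV4l1VnZDM1ZmZpqpmru6ve3JiaqGVWd2eJl1RVUyNGd2ZpmZiaqazty5iaqGZnd3iZh0NFVERnh2ZpmYiIibzcupiamGZniIiZh0NFZmZ4mHZpmYdniry5mZiZmGZ4mZmZl0NFZmeJmHZpmXZom7qYiImZh2eaupmap0I0VmeJmHZpmGV5u7qZmImph3irupmrpiE0VneIh2VIh1ac3dzLqau5iImqmZq7lSJFZ4iYh1Q4h2i97u7cqry5iImIiJmZdCRniZmYdlVZmZve7u3bmby5iIiIiZdmVFeZmqqYd3ibu87u3cy6iKupiIiImoU0RXmpmaqYiau7zN7dy6qpiJqpmYiJqmMjRoqYiJmZmru7zMzLqZmYd4maqYiapzATRomHd4mYmamaq6qZmIiHZniamHiZcwATVoiIiIiIiIiJmZiIiId2ZniZh2dlEAATVoq6mYh3d3d6mYiIiHd2Z3iIdmUxAAE0V6vLqYdmd3d7qYiIiHdmeIiIdlQgASNFaLy6qXVVZneKqZiJmYZniIh3ZUQyI0VWeby6mFM1ZmeJmJmZmYZniIh3ZVVDNWZmebuphjI0Vmd4iImZqXVWd3d3dmVERnd3eaqYdTI0VmZ4eImZqXVFZmd4dmVVZ3d3eKqYdTI0VWZ3eImZl1RFZmd3dmZnd3dmeauodUM0Vmd4iZmIhlM1d3d3dmeIdmZniry5dkRFZmZ5qqmIdkNGiIh3ZniIdmaJvN25dlVnd2Zru6mIdlRXiIh3eJmXZVes7tyodlZ4dlVcy6iHdmVniIh4iamGVFjN3KmHZlZ3VEVbuph3d2ZneIiImql2VGm7qYd3ZVZ2QzRbuph3d2ZmeIiJqql2VGm6l3d3ZVZlM0VQ=="/>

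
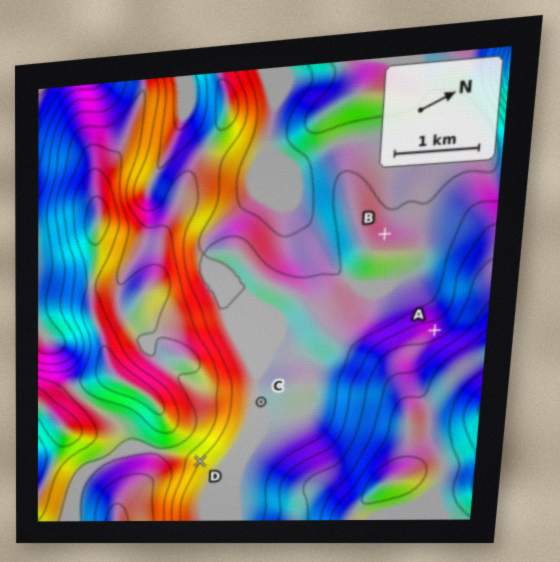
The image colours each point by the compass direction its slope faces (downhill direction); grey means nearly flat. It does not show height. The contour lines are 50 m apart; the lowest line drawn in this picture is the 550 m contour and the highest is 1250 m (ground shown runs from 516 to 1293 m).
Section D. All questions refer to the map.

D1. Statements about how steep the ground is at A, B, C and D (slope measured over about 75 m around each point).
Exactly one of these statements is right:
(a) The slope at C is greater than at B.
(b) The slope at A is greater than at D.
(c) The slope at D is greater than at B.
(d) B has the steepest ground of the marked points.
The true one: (c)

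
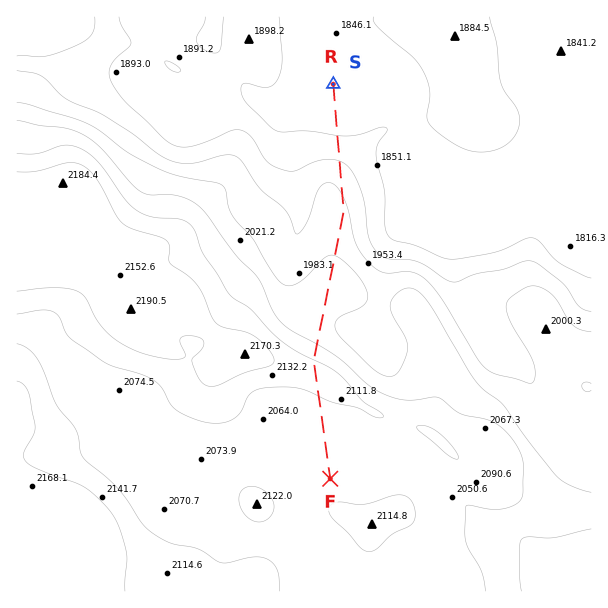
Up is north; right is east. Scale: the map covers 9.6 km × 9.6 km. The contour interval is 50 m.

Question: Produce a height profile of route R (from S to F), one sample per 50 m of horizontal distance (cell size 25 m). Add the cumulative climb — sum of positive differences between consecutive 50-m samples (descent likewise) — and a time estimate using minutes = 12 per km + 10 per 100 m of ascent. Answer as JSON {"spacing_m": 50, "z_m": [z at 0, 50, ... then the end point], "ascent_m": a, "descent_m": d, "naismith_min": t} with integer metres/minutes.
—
{"spacing_m": 50, "z_m": [1841, 1841, 1841, 1841, 1841, 1841, 1841, 1841, 1841, 1841, 1841, 1841, 1841, 1841, 1841, 1843, 1846, 1849, 1853, 1858, 1863, 1869, 1875, 1882, 1888, 1895, 1902, 1909, 1915, 1921, 1926, 1931, 1935, 1938, 1942, 1945, 1947, 1950, 1952, 1954, 1956, 1958, 1959, 1961, 1964, 1966, 1969, 1971, 1973, 1975, 1978, 1980, 1983, 1985, 1988, 1991, 1994, 1998, 2002, 2005, 2009, 2013, 2017, 2020, 2023, 2026, 2028, 2030, 2031, 2031, 2031, 2029, 2028, 2026, 2024, 2021, 2019, 2018, 2016, 2016, 2016, 2017, 2019, 2022, 2026, 2031, 2037, 2045, 2053, 2062, 2071, 2081, 2090, 2100, 2107, 2114, 2119, 2124, 2126, 2127, 2127, 2125, 2121, 2116, 2109, 2102, 2094, 2085, 2077, 2068, 2059, 2052, 2051, 2051, 2051, 2051, 2051, 2051, 2051, 2051, 2051, 2051, 2051, 2051, 2051, 2051, 2051, 2051, 2051, 2051, 2051, 2051, 2051, 2051, 2051], "ascent_m": 302, "descent_m": 92, "naismith_min": 110}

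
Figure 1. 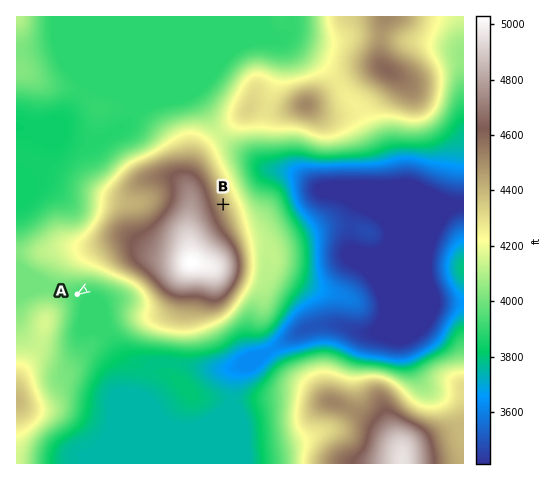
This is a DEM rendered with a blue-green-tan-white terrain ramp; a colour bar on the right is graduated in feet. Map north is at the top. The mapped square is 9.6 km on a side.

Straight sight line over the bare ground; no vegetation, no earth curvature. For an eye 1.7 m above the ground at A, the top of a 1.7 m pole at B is out of sight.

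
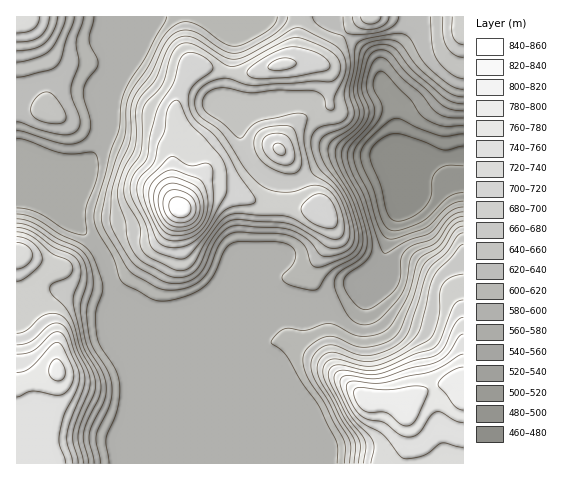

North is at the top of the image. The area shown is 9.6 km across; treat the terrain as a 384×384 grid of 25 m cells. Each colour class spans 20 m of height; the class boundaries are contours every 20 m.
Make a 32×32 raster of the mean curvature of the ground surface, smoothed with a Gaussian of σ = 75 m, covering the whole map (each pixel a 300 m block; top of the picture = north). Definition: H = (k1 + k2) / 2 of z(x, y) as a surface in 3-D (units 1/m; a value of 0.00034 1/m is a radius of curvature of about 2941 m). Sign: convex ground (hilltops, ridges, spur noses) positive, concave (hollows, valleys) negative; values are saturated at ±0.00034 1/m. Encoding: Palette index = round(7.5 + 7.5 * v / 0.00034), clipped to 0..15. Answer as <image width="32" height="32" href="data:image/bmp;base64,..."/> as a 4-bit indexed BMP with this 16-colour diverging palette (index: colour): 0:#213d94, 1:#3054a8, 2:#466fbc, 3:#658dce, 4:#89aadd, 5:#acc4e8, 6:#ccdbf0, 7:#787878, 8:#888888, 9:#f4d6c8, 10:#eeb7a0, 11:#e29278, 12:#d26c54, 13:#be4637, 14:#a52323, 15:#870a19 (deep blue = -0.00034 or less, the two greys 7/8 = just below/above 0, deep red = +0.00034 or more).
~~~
<image width="32" height="32" href="data:image/bmp;base64,Qk12AgAAAAAAAHYAAAAoAAAAIAAAACAAAAABAAQAAAAAAAACAAATCwAAEwsAABAAAAAAAAAAlD0hAKhUMAC8b0YAzo1lAN2qiQDoxKwA8NvMAHh4eACIiIgAyNb0AKC37gB4kuIAVGzSADdGvgAjI6UAGQqHAHesp0d4eIeHd3d3RKuHZ3d4mGM3eHd4d3d3hzFYZ3ZneKpkRnh4h3d3eIYUmGqmV4eLhmV3h3d3d4hzKft8tVmGapiEeHd3d3iHYDz/uqdrh5y7hHeHd3eIdzW//LqpmojP2mR4d3d3d3Vq/4WLqbuIz5Qmd3d3d3hmiscjR5ZqVs9QR3d3d4d5iHimRUR0W0W/YWd3d3h3d4hmdlZVdWxmm2Jnd3d3d3d3dodWZ5hrh3h0V3ZUV3d3d3ioVnaZiXZnp1ZWd1N3d3h4hDVEi6iFe9c2dpzGR3eIiWImRHu46q/kFpmK2Sd3dWqYdGiaq/2ZcTmql4cSREI3v8ZZpm7ZUhOaVKqoIlVEac+2NXNvhCVItyTv/FWKqs7+hBI0fjR3Vodp//ppvLqt+2UnY1h3d2OKqu63WahmbOllR3Zmd3dzWbmpWIljJWiVRGd3h3dlVFiFhknIJK6mZTN3d3dTV3VWaKh5pTv/dFMSd3VlR5qnRHqKu5Nc22R5YzRXhpzMtkKqjZU2ZEiYv+hnmZd7uoRjy55Qd3dmd764ZneJV4hkc5p8gTRDIzSZMTVFm2Z4dmRXismK3JmHzUA2ebt2eZmGNarfyc/+zf9wJ6upeHd3Z1Oe21FIzKupUBepiauWVWdzbLUlMVqWRXdnh43MuYdndUVEd3YWZGXv2HZ7"/>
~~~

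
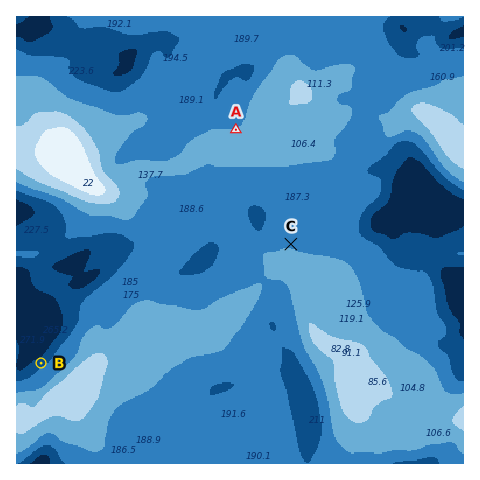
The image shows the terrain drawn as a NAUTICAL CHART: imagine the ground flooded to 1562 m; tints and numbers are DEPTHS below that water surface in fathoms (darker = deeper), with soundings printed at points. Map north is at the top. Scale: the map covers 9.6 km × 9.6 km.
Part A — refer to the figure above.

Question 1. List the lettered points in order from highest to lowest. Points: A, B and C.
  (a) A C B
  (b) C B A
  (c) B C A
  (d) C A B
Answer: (a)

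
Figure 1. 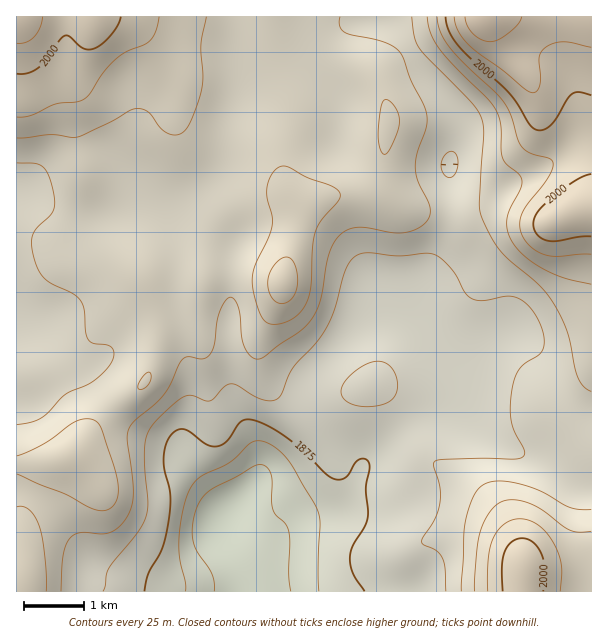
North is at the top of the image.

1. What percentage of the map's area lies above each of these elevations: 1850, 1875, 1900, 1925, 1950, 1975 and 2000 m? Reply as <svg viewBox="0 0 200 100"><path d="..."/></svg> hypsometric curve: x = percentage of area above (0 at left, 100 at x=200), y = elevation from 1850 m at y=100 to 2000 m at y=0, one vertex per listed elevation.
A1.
<svg viewBox="0 0 200 100"><path d="M190 100l-8-17-35-16-38-17-65-17-22-16-10-17"/></svg>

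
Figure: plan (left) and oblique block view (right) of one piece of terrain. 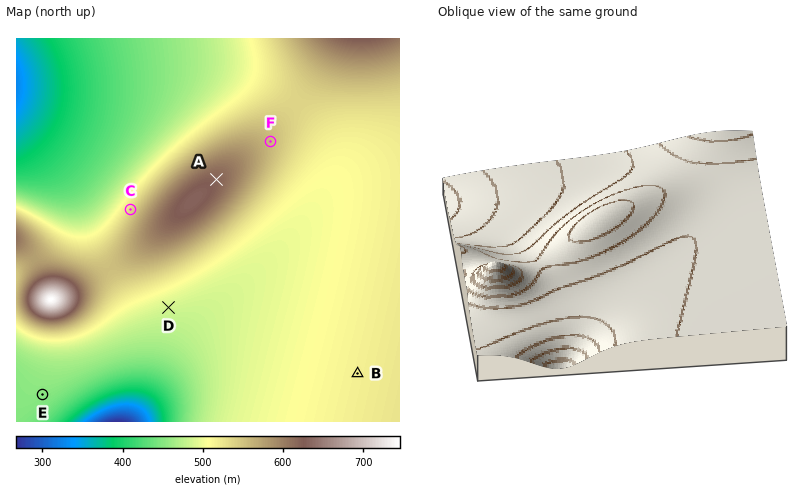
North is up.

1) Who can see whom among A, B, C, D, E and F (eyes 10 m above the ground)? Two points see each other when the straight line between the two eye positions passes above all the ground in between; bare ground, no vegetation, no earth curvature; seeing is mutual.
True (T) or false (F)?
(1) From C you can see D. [F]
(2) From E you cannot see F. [T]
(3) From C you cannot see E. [T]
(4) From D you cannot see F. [T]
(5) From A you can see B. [T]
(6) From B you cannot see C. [T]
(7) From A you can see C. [F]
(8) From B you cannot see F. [F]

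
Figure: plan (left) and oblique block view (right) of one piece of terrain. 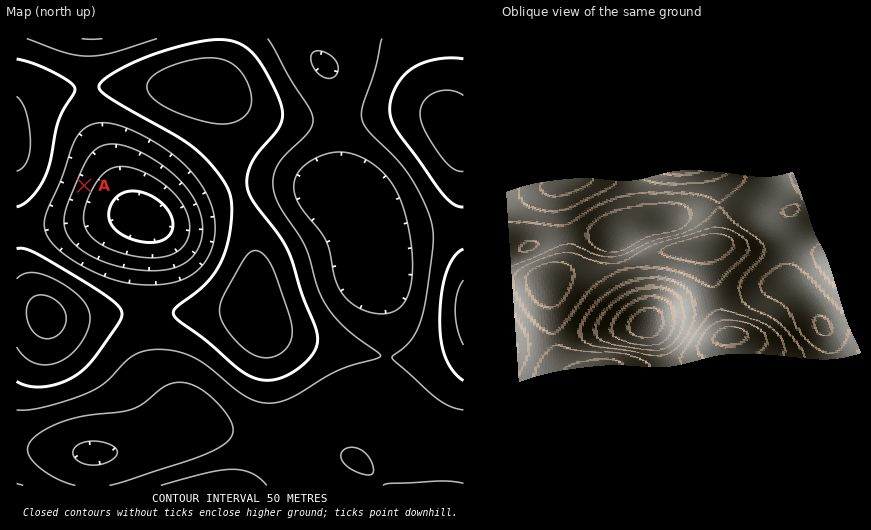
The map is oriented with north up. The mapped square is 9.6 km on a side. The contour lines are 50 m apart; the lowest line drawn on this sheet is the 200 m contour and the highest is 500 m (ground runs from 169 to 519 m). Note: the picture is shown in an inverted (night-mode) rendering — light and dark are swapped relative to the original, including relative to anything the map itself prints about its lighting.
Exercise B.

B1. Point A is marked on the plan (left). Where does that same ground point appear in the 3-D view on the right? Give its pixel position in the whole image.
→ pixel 628 346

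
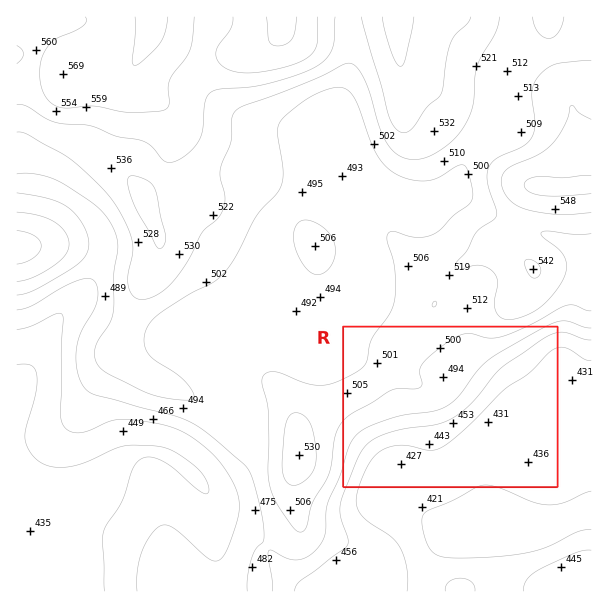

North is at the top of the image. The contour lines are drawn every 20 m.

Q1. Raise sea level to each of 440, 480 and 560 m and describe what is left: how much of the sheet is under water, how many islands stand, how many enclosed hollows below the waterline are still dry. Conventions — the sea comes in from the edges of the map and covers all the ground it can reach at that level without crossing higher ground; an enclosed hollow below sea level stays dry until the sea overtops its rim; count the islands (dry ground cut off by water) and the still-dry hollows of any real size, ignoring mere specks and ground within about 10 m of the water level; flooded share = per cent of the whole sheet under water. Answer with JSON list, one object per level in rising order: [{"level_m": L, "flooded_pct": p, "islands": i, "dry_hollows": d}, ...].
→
[{"level_m": 440, "flooded_pct": 16, "islands": 0, "dry_hollows": 0}, {"level_m": 480, "flooded_pct": 32, "islands": 0, "dry_hollows": 0}, {"level_m": 560, "flooded_pct": 94, "islands": 0, "dry_hollows": 0}]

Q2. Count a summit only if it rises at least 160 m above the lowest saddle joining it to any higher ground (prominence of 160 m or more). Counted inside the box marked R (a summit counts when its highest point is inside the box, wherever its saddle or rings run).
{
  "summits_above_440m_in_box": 0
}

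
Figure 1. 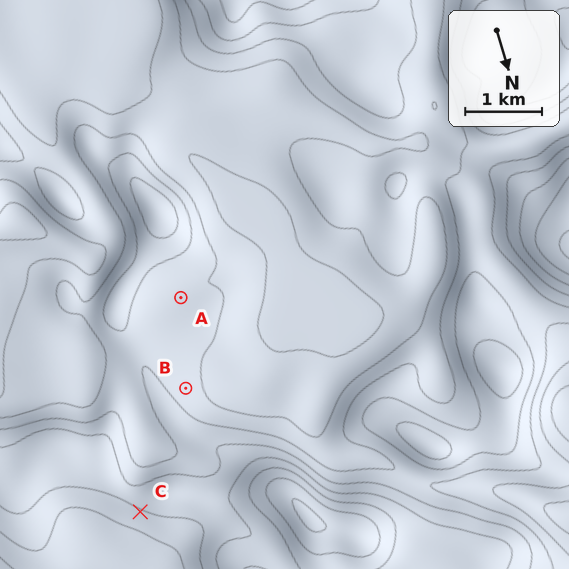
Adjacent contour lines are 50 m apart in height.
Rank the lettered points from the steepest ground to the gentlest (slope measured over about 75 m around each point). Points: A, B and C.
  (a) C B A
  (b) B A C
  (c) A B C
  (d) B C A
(a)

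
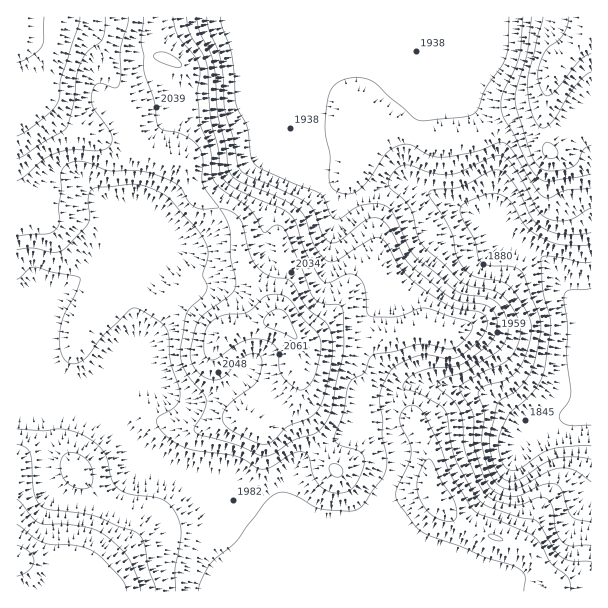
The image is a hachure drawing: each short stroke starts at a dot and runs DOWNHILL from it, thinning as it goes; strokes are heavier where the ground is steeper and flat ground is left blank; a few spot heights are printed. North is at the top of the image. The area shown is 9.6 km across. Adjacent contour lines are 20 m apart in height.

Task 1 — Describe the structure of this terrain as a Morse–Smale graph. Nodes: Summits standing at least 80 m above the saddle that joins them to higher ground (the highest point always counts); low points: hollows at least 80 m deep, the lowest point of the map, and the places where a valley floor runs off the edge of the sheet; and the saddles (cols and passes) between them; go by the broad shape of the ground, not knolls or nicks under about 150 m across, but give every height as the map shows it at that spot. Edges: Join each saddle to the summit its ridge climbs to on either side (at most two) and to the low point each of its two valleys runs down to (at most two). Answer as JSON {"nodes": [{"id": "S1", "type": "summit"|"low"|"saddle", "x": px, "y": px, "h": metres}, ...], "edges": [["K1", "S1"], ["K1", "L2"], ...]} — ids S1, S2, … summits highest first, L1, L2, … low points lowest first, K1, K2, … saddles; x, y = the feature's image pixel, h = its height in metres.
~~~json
{"nodes": [
{"id": "S1", "type": "summit", "x": 17, "y": 26, "h": 2131},
{"id": "S2", "type": "summit", "x": 17, "y": 561, "h": 2091},
{"id": "S3", "type": "summit", "x": 588, "y": 30, "h": 2038},
{"id": "L1", "type": "low", "x": 584, "y": 347, "h": 1837},
{"id": "K1", "type": "saddle", "x": 59, "y": 381, "h": 1992},
{"id": "K2", "type": "saddle", "x": 326, "y": 192, "h": 1938}],
"edges": [["K1", "S1"], ["K1", "S2"], ["K1", "L1"], ["K2", "S1"], ["K2", "S3"], ["K2", "L1"]]}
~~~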